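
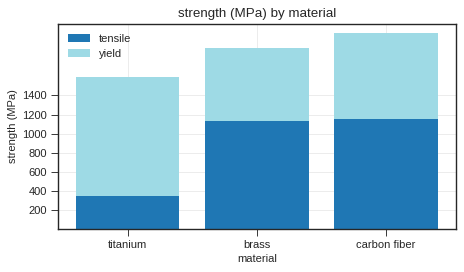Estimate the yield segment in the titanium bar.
≈ 1200

yield top ≈ 1600, bottom ≈ 400; segment ≈ 1200.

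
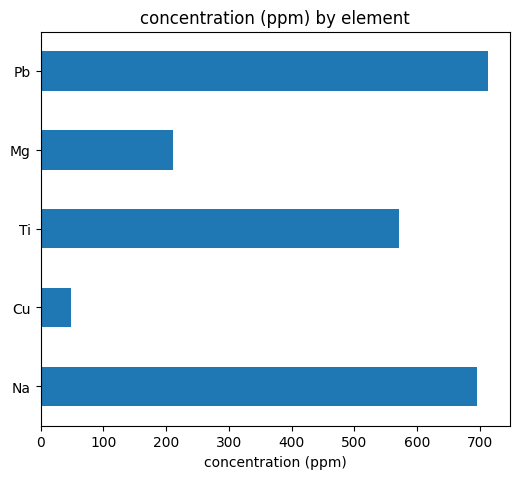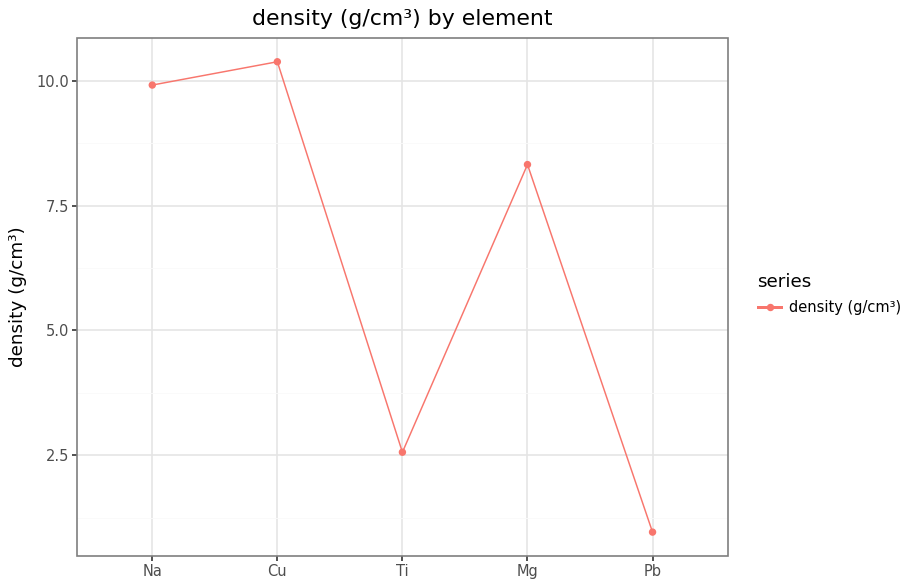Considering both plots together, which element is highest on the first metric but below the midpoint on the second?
Chart 2 median density (g/cm³) ≈ 8; below-median elements: Ti, Pb. Among those, Pb has the highest concentration (ppm) (≈ 700).

Pb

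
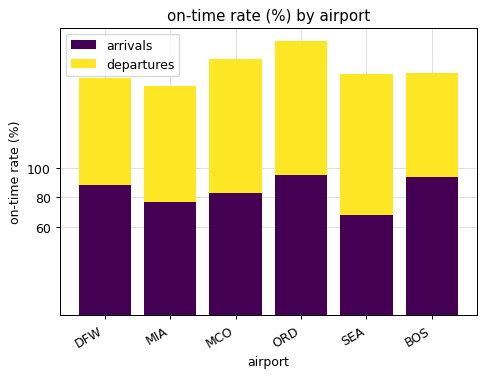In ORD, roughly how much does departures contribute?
≈ 80

departures top ≈ 180, bottom ≈ 100; segment ≈ 80.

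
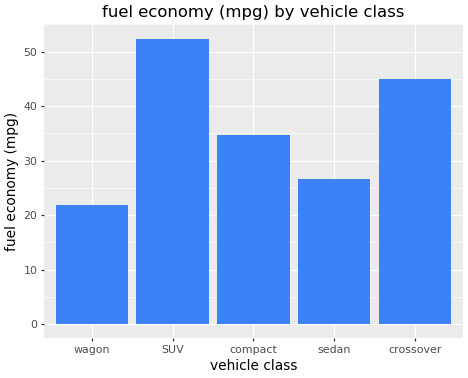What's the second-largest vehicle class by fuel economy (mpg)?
Top 3: SUV ≈ 50, crossover ≈ 45, compact ≈ 35.

crossover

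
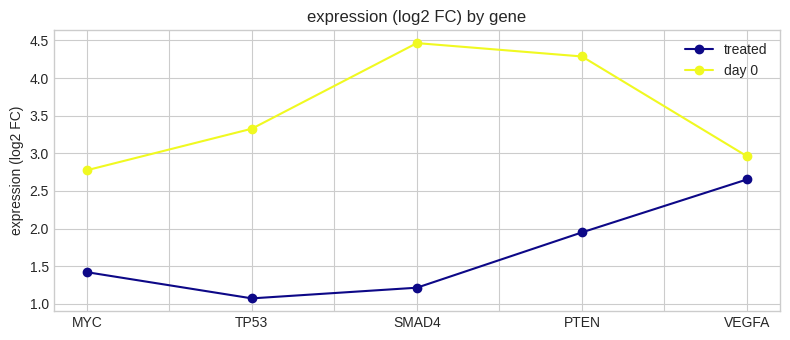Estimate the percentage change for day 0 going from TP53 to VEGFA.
TP53 ≈ 3.5, VEGFA ≈ 3.0; (3.0 − 3.5) / 3.5 ≈ -14.3%.

≈ -14.3%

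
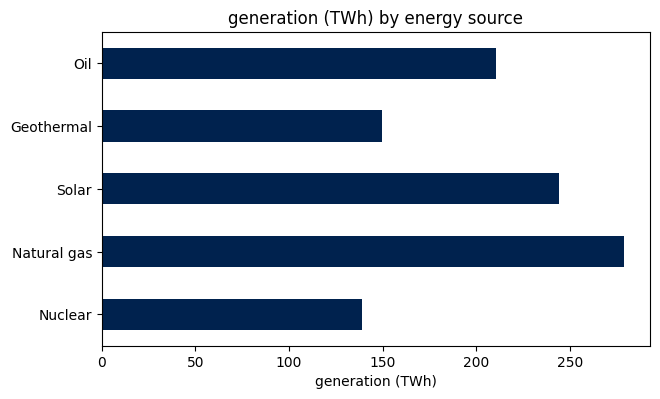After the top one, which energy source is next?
Solar

Top 3: Natural gas ≈ 275, Solar ≈ 250, Oil ≈ 200.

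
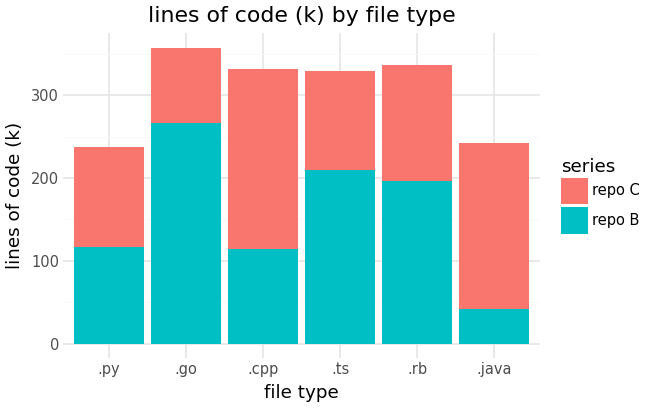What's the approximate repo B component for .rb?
repo B top ≈ 200, bottom ≈ 0; segment ≈ 200.

≈ 200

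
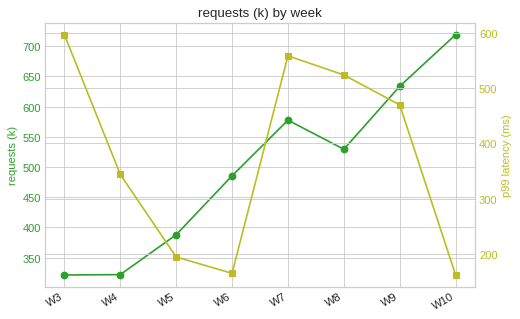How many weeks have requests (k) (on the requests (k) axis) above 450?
5

Above 450: W6, W7, W8, W9, W10.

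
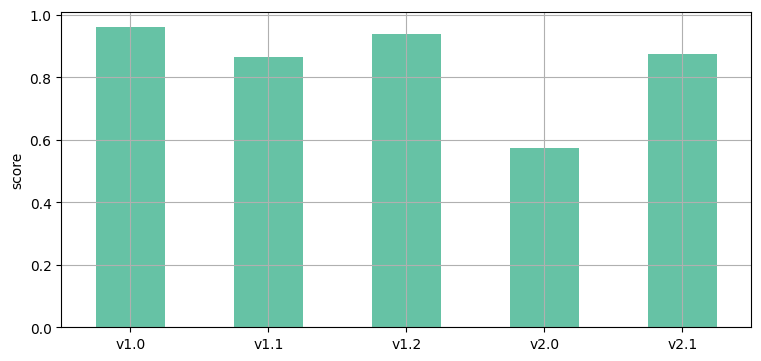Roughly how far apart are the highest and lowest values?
≈ 0.4

Max v1.0 ≈ 1.0, min v2.0 ≈ 0.6; range ≈ 0.4.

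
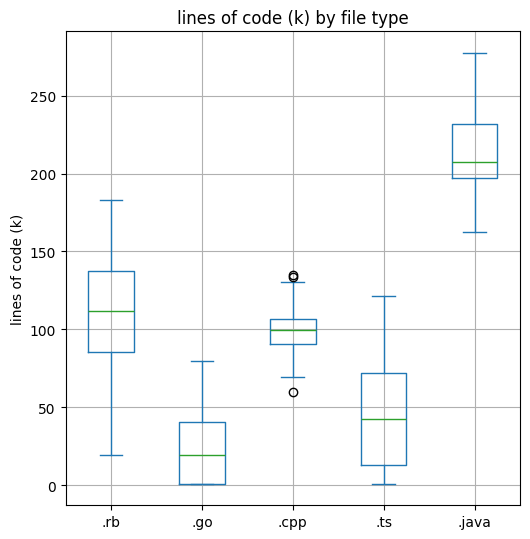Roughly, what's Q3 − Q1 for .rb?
≈ 60

Q3 ≈ 140, Q1 ≈ 80; IQR ≈ 60.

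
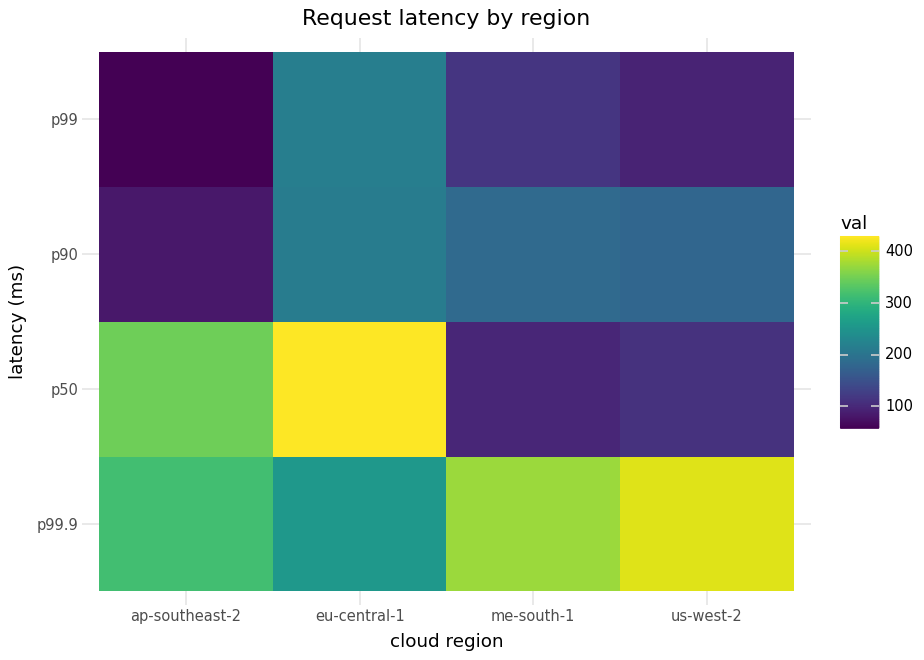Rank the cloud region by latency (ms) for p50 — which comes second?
ap-southeast-2

Top 3 for p50: eu-central-1 ≈ 450, ap-southeast-2 ≈ 350, us-west-2 ≈ 100.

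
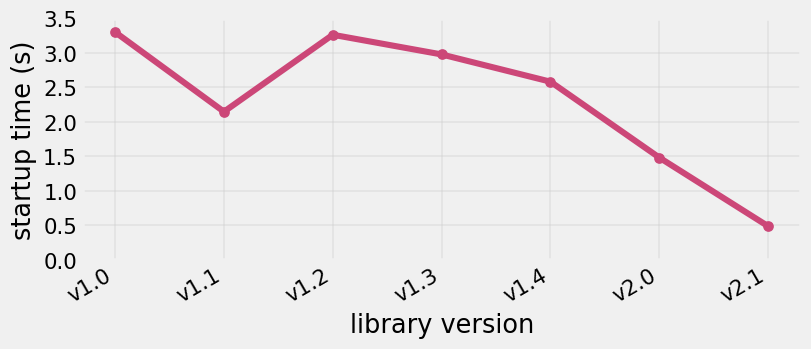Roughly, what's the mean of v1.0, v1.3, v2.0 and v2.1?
≈ 2.12

(3.5 + 3.0 + 1.5 + 0.5) / 4 ≈ 2.12.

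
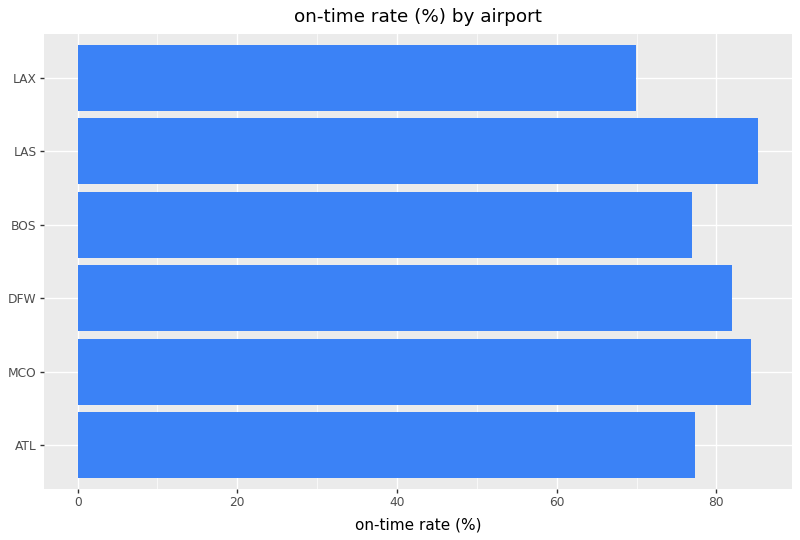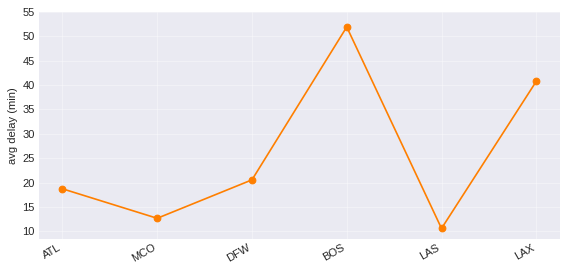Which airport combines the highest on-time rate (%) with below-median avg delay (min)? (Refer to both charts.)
Chart 2 median avg delay (min) ≈ 20; below-median airports: ATL, MCO, LAS. Among those, LAS has the highest on-time rate (%) (≈ 90).

LAS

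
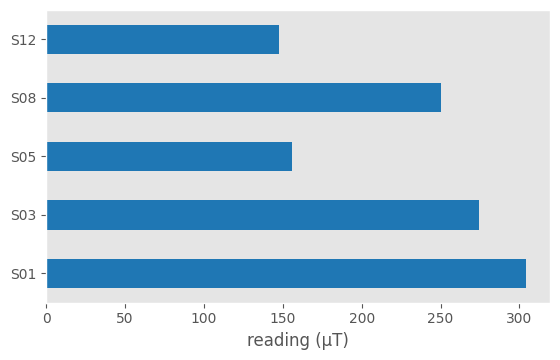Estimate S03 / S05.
≈ 1.67×

S03 ≈ 250, S05 ≈ 150; 250/150 ≈ 1.67.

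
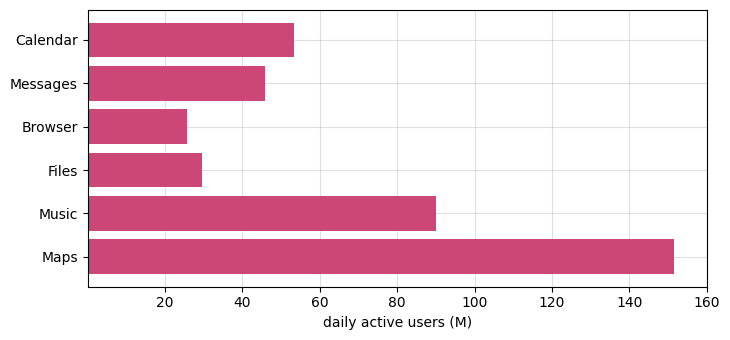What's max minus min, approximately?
≈ 140

Max Maps ≈ 160, min Browser ≈ 20; range ≈ 140.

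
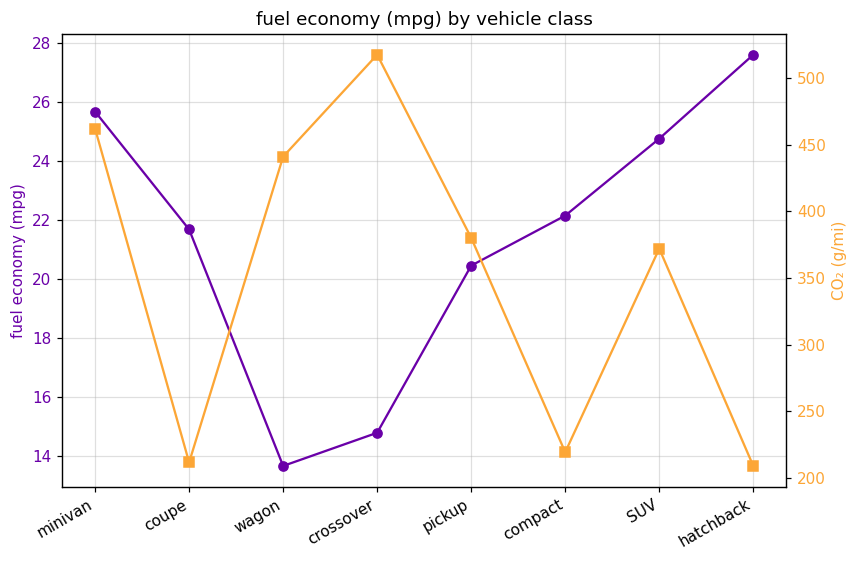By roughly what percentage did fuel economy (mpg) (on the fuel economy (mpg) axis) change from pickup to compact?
≈ +10%

pickup ≈ 20, compact ≈ 22; (22 − 20) / 20 ≈ +10%.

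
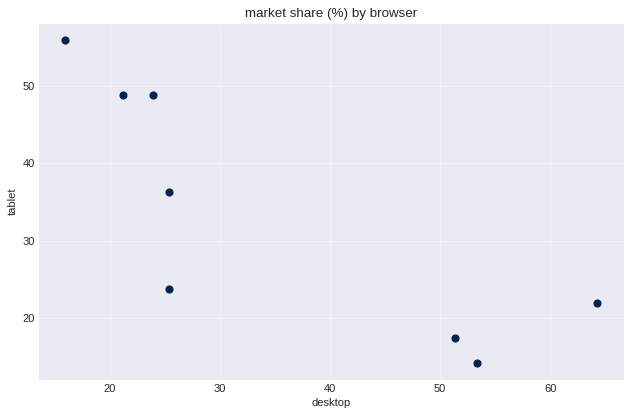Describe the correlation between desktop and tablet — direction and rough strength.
Points are negatively correlated; strong (|r| ≈ 0.8).

negative, strong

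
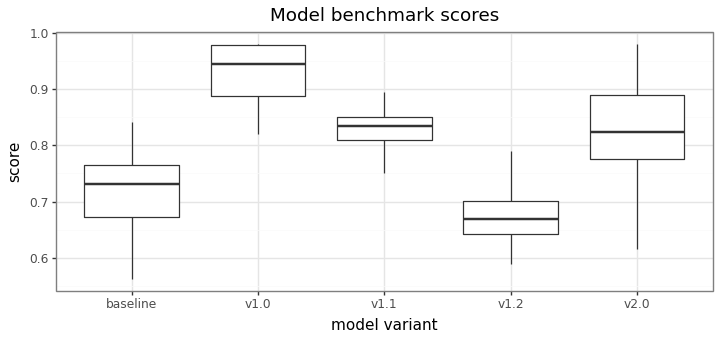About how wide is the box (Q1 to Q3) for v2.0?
Q3 ≈ 0.90, Q1 ≈ 0.80; IQR ≈ 0.10.

≈ 0.10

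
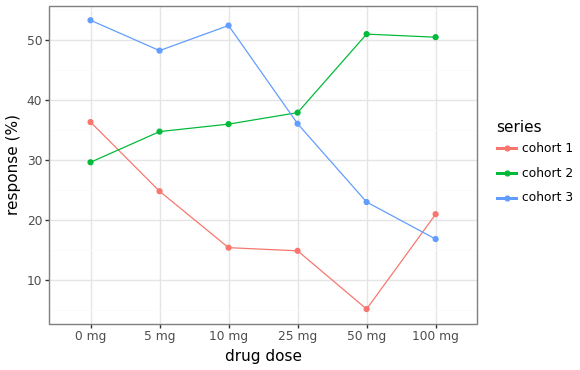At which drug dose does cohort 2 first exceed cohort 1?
0 mg: cohort 2 ≈ 30 vs cohort 1 ≈ 35 (not yet); 5 mg: cohort 2 ≈ 35 vs cohort 1 ≈ 25 (first crossover).

5 mg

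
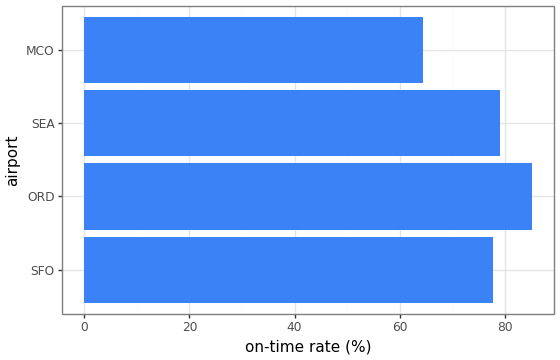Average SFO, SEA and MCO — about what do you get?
≈ 73

(80 + 80 + 60) / 3 ≈ 73.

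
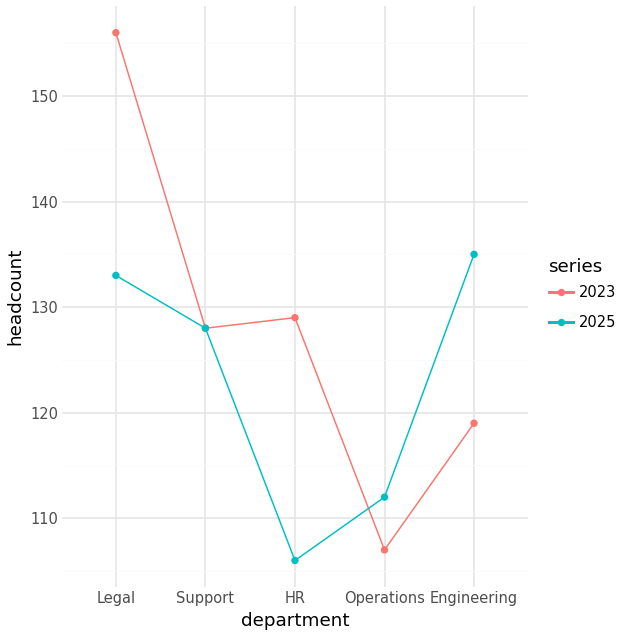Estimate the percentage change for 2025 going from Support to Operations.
Support ≈ 130, Operations ≈ 110; (110 − 130) / 130 ≈ -15.4%.

≈ -15.4%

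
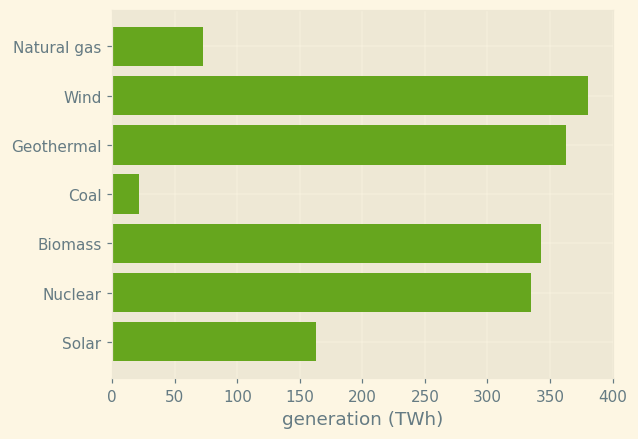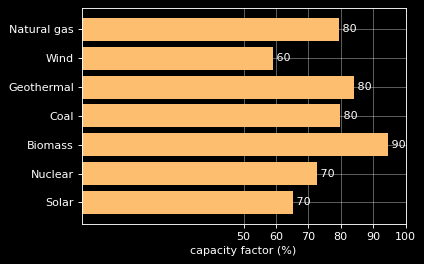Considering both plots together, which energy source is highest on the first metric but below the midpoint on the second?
Chart 2 median capacity factor (%) ≈ 80; below-median energy sources: Wind, Nuclear, Solar. Among those, Wind has the highest generation (TWh) (≈ 400).

Wind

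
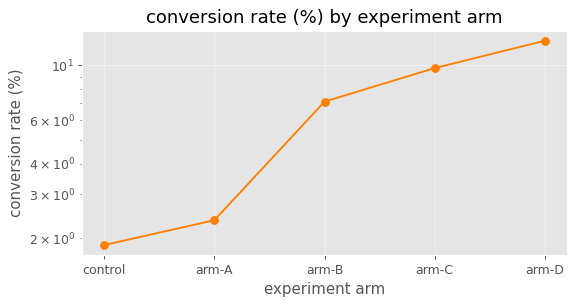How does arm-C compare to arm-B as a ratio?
arm-C ≈ 10, arm-B ≈ 7; 10/7 ≈ 1.43.

≈ 1.43×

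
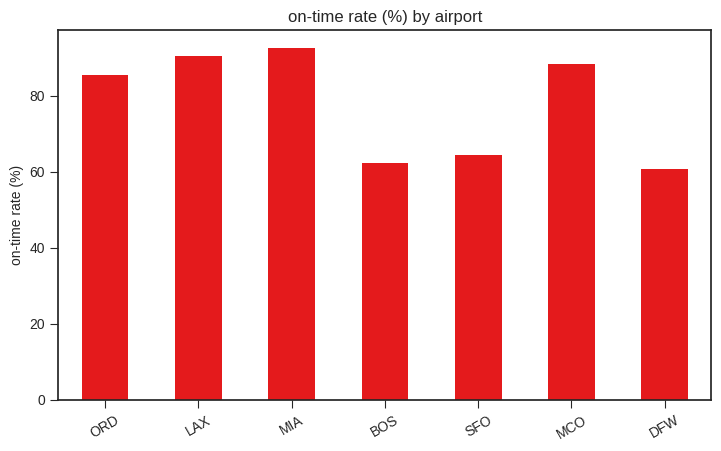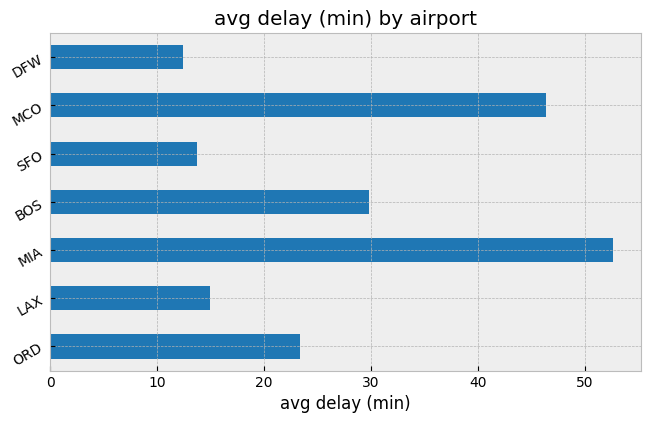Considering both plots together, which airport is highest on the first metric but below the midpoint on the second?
LAX

Chart 2 median avg delay (min) ≈ 25; below-median airports: LAX, SFO, DFW. Among those, LAX has the highest on-time rate (%) (≈ 90).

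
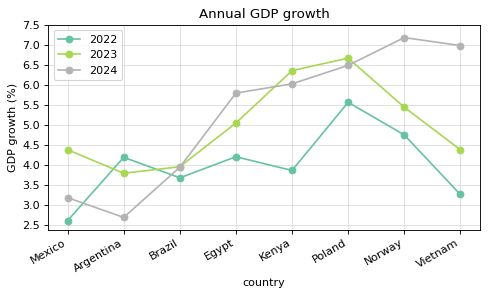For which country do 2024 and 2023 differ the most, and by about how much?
Vietnam, ≈ 2.5 %

Vietnam: 2024 ≈ 7.0, 2023 ≈ 4.5 → gap ≈ 2.5. Next-largest (Norway) is only ≈ 1.5.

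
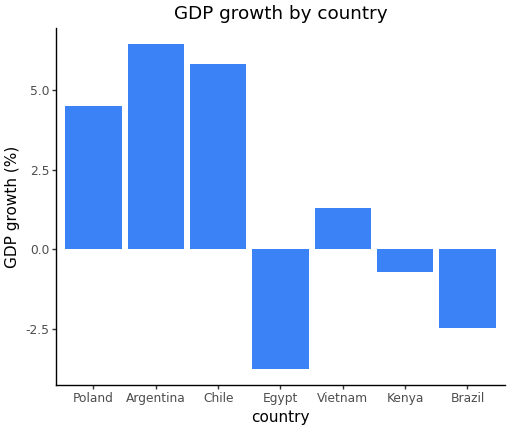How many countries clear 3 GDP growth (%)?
3

Above 3: Poland, Argentina, Chile.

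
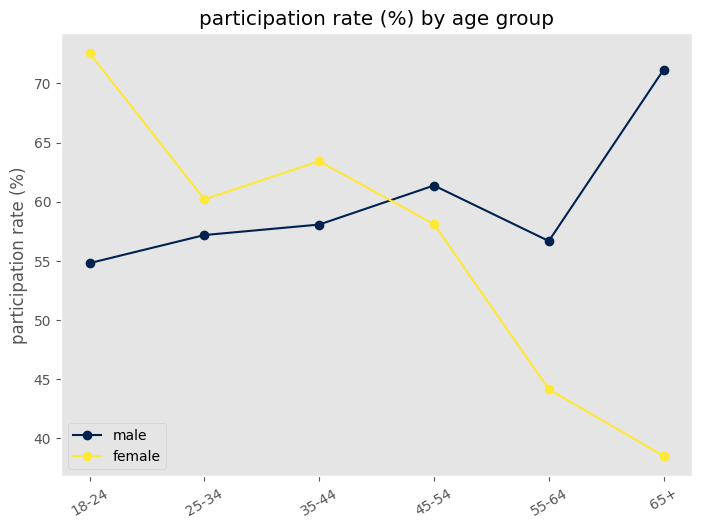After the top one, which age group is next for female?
Top 3 for female: 18-24 ≈ 75, 35-44 ≈ 65, 25-34 ≈ 60.

35-44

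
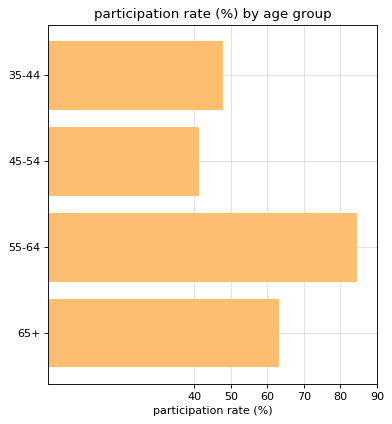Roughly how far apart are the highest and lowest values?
≈ 40

Max 55-64 ≈ 80, min 45-54 ≈ 40; range ≈ 40.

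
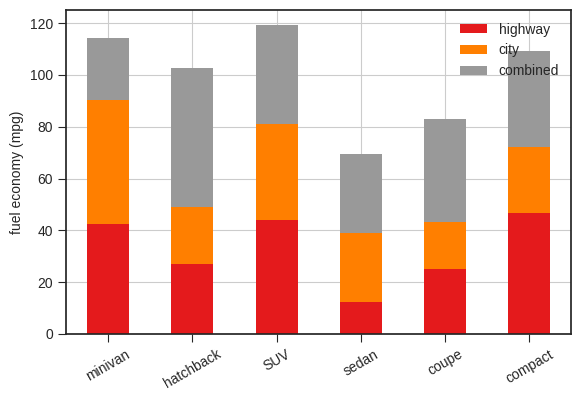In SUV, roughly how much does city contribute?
≈ 40

city top ≈ 80, bottom ≈ 40; segment ≈ 40.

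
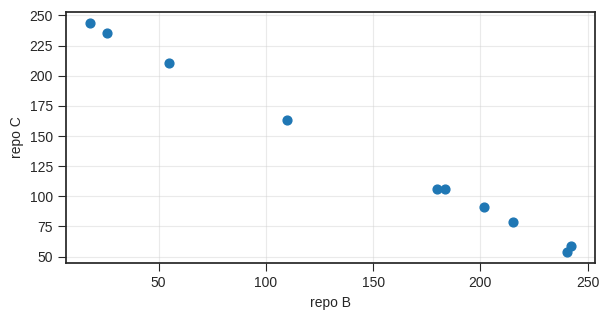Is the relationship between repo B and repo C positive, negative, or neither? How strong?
Points are negatively correlated; strong (|r| ≈ 1.0).

negative, strong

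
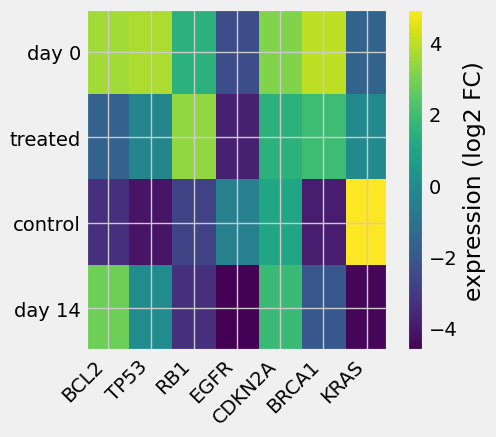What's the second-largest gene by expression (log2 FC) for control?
CDKN2A

Top 3 for control: KRAS ≈ 5, CDKN2A ≈ 1, EGFR ≈ 0.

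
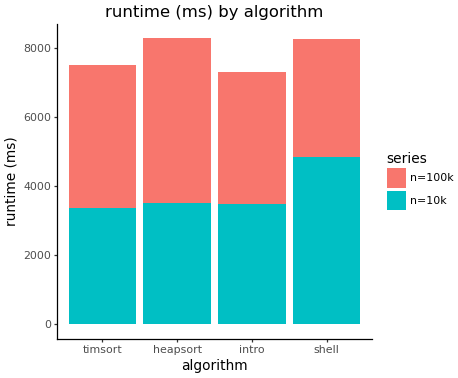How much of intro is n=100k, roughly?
n=100k top ≈ 7000, bottom ≈ 3000; segment ≈ 4000.

≈ 4000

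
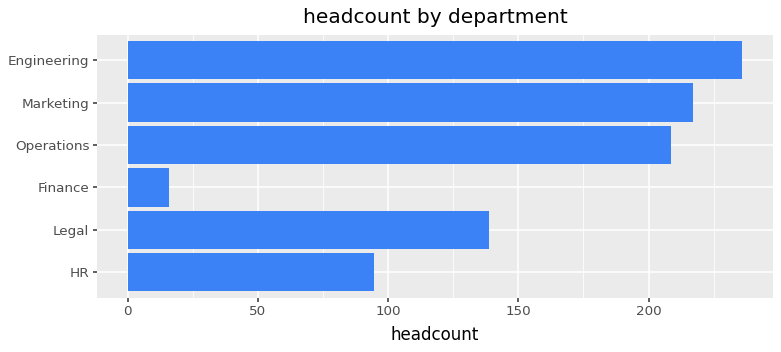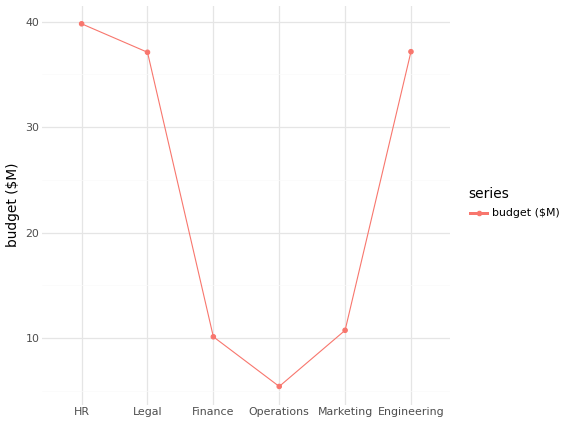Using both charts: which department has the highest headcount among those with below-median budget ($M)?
Marketing

Chart 2 median budget ($M) ≈ 25; below-median departments: Finance, Operations, Marketing. Among those, Marketing has the highest headcount (≈ 225).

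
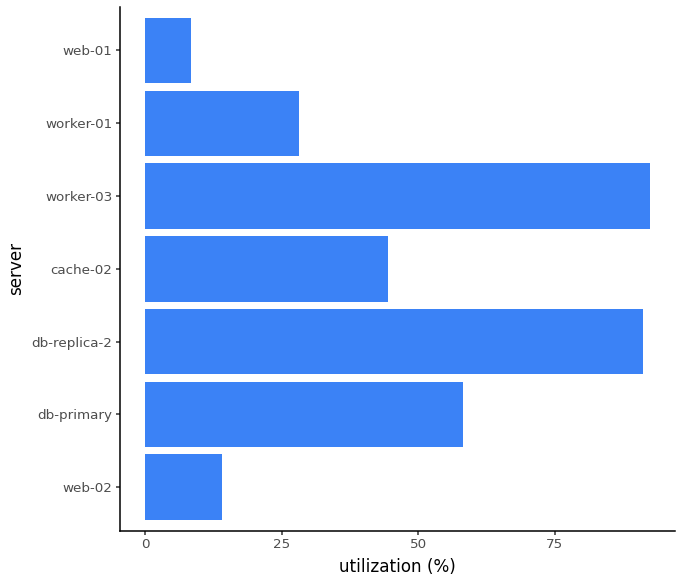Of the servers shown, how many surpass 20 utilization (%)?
Above 20: db-primary, db-replica-2, cache-02, worker-03, worker-01.

5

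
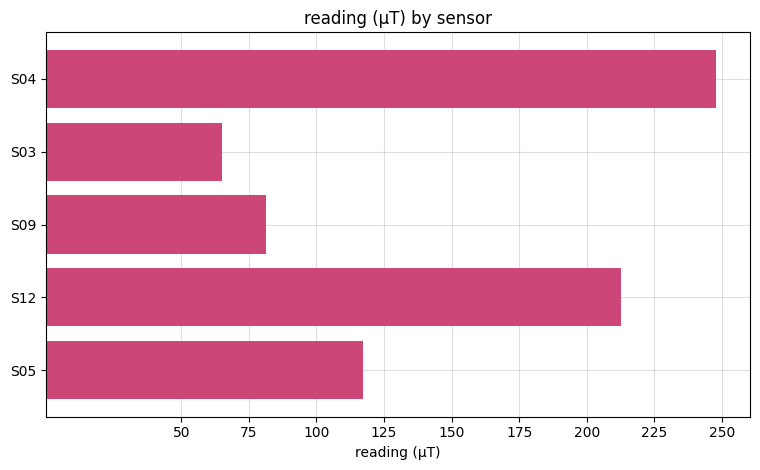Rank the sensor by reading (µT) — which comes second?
Top 3: S04 ≈ 250, S12 ≈ 225, S05 ≈ 125.

S12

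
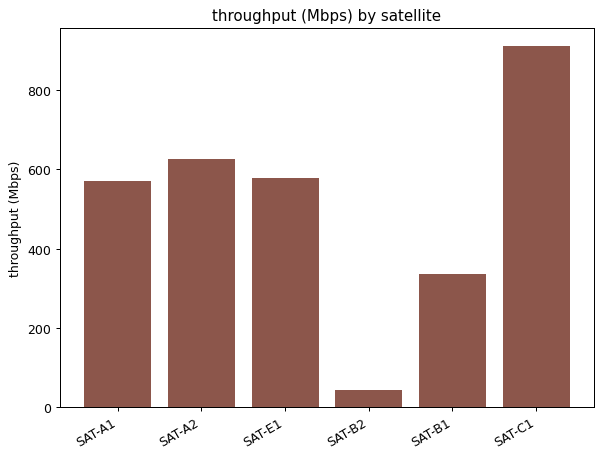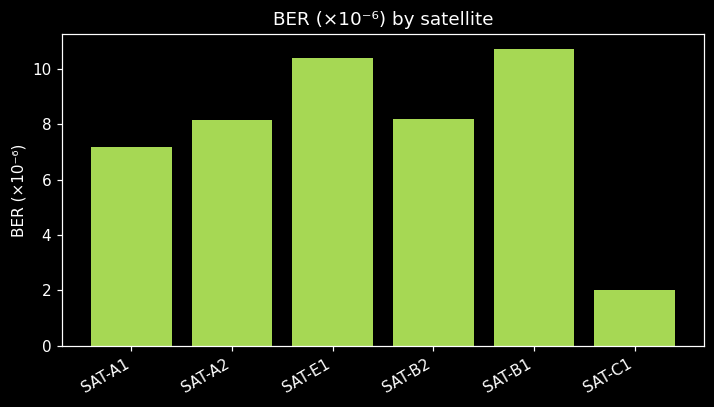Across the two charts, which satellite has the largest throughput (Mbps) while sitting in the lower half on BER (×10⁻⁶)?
Chart 2 median BER (×10⁻⁶) ≈ 8; below-median satellites: SAT-A1, SAT-A2, SAT-C1. Among those, SAT-C1 has the highest throughput (Mbps) (≈ 900).

SAT-C1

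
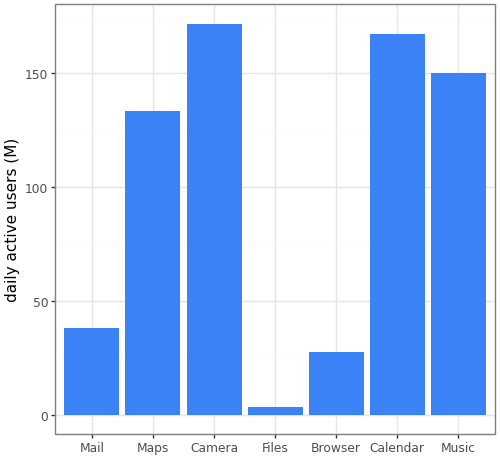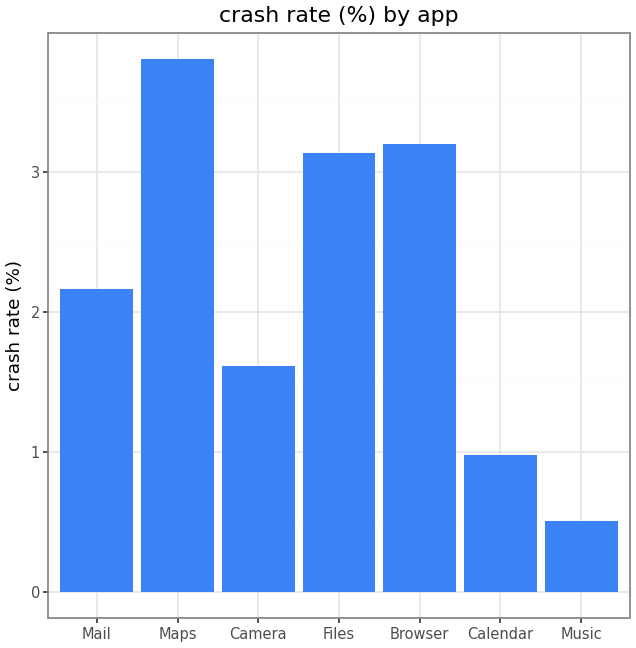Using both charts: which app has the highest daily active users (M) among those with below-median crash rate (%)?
Chart 2 median crash rate (%) ≈ 2; below-median apps: Camera, Calendar, Music. Among those, Camera has the highest daily active users (M) (≈ 180).

Camera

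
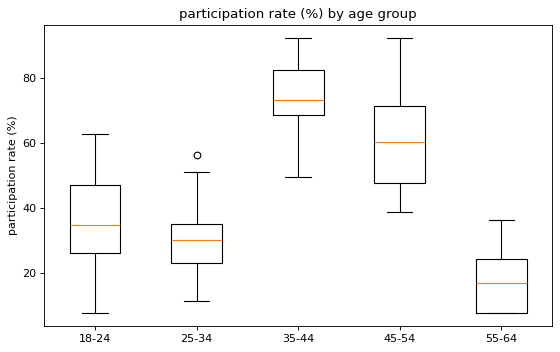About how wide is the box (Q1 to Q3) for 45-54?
Q3 ≈ 70, Q1 ≈ 50; IQR ≈ 20.

≈ 20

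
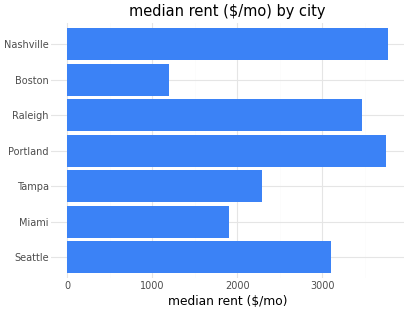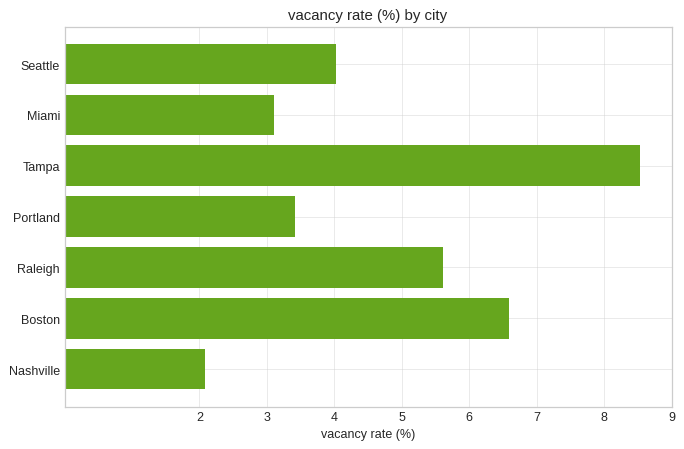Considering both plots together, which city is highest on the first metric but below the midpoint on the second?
Chart 2 median vacancy rate (%) ≈ 4; below-median cities: Miami, Portland, Nashville. Among those, Nashville has the highest median rent ($/mo) (≈ 4000).

Nashville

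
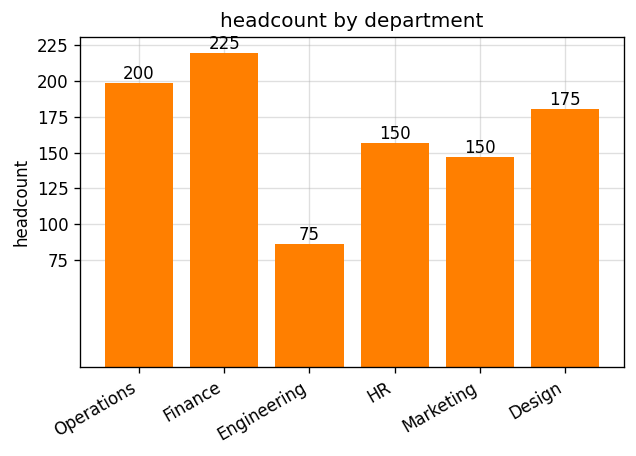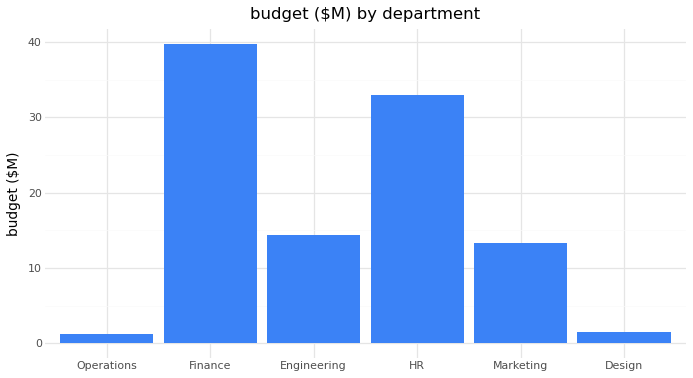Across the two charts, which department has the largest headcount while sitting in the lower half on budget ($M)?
Operations

Chart 2 median budget ($M) ≈ 15; below-median departments: Operations, Marketing, Design. Among those, Operations has the highest headcount (≈ 200).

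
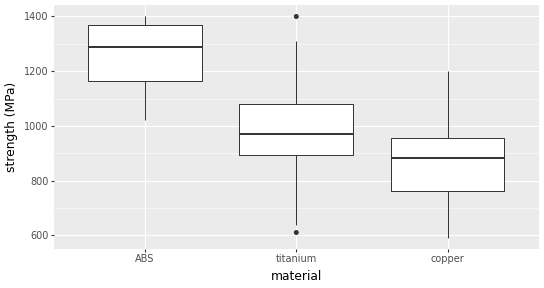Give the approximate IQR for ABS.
Q3 ≈ 1350, Q1 ≈ 1150; IQR ≈ 200.

≈ 200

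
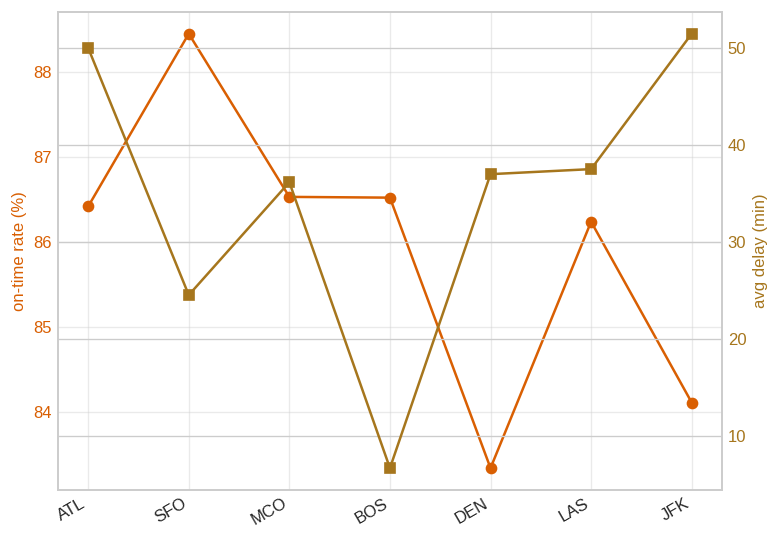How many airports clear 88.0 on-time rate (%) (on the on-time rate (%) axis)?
1

Above 88.0: SFO.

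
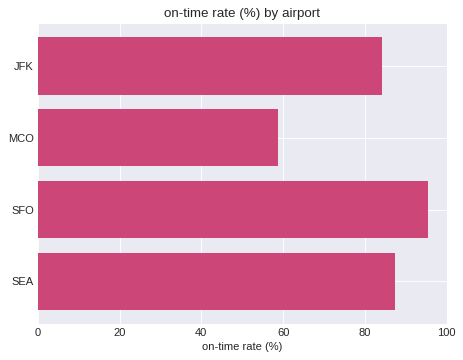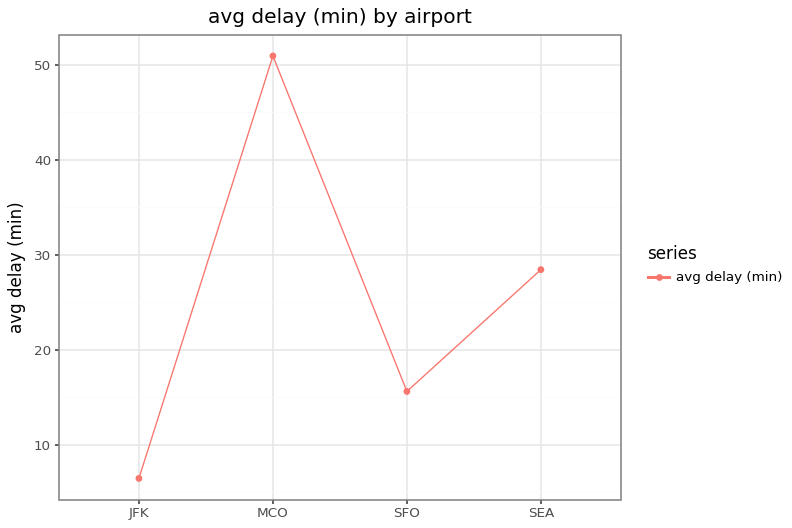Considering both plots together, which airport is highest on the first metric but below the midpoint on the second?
SFO

Chart 2 median avg delay (min) ≈ 20; below-median airports: JFK, SFO. Among those, SFO has the highest on-time rate (%) (≈ 100).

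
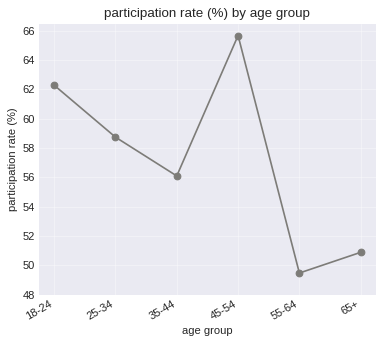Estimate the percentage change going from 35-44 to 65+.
35-44 ≈ 56, 65+ ≈ 50; (50 − 56) / 56 ≈ -10.7%.

≈ -10.7%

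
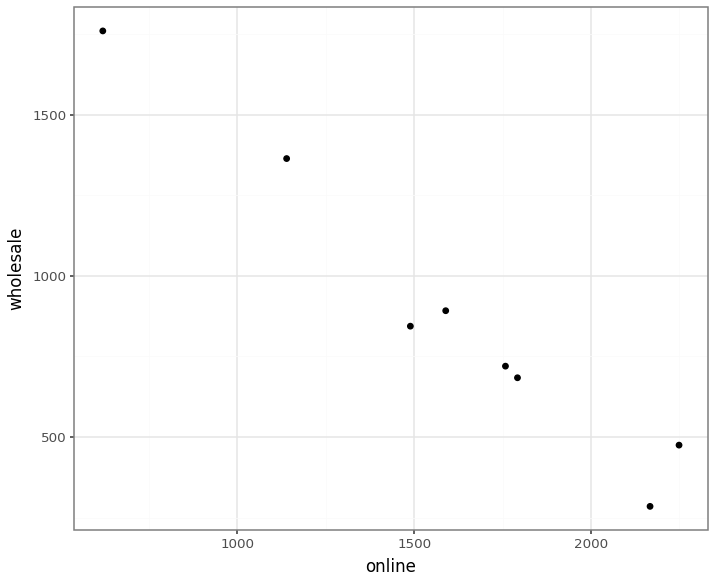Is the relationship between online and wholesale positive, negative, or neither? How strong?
negative, strong

Points are negatively correlated; strong (|r| ≈ 1.0).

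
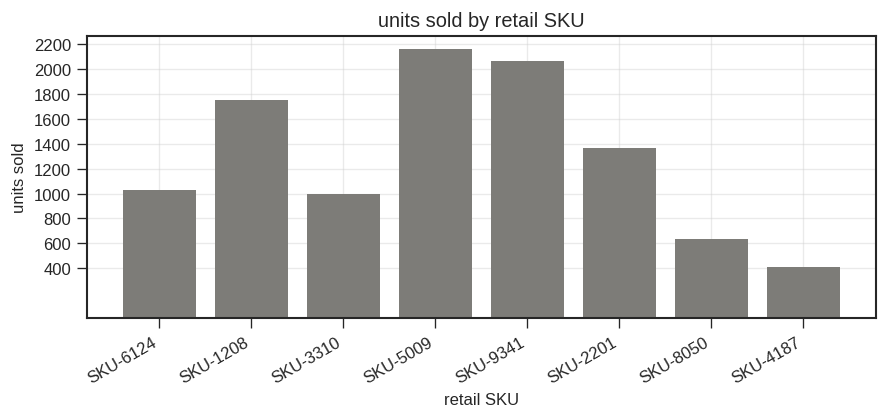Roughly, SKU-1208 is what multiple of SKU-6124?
≈ 1.8×

SKU-1208 ≈ 1800, SKU-6124 ≈ 1000; 1800/1000 ≈ 1.8.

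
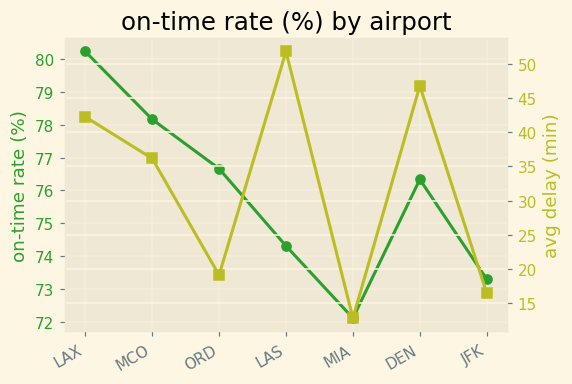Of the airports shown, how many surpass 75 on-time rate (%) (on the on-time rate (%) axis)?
4

Above 75: LAX, MCO, ORD, DEN.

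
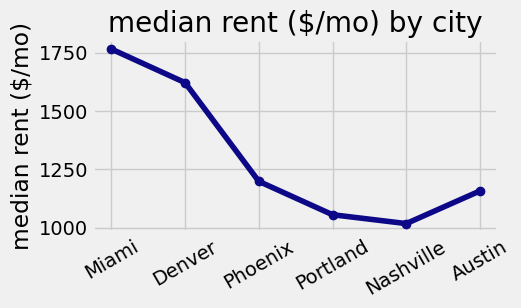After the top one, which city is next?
Top 3: Miami ≈ 1800, Denver ≈ 1600, Phoenix ≈ 1200.

Denver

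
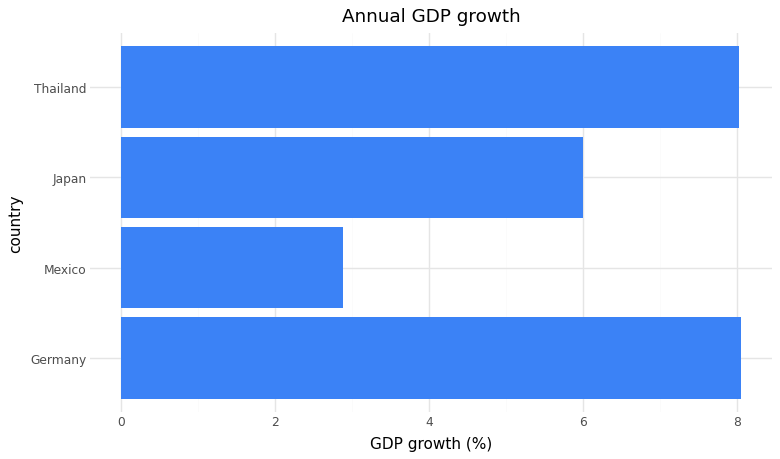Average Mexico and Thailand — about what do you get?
≈ 6

(3 + 8) / 2 ≈ 6.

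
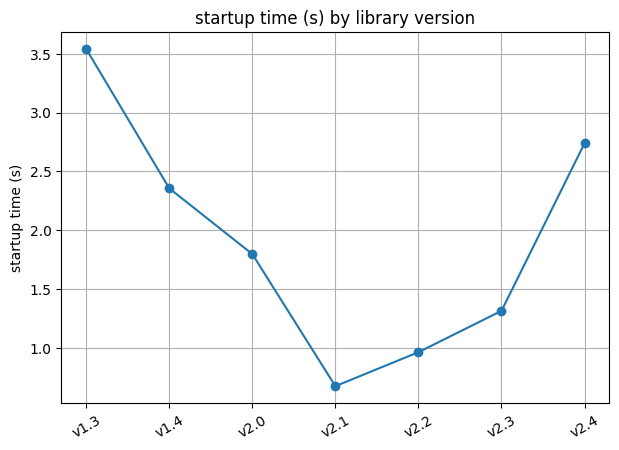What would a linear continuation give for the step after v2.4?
Last three: 1.0, 1.5, 2.5 → slope ≈ 0.75/step → next ≈ 3.25.

≈ 3.25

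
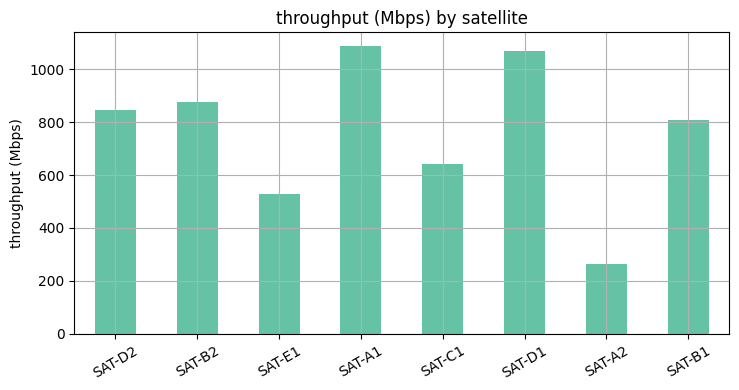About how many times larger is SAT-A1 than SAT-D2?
≈ 1.38×

SAT-A1 ≈ 1100, SAT-D2 ≈ 800; 1100/800 ≈ 1.38.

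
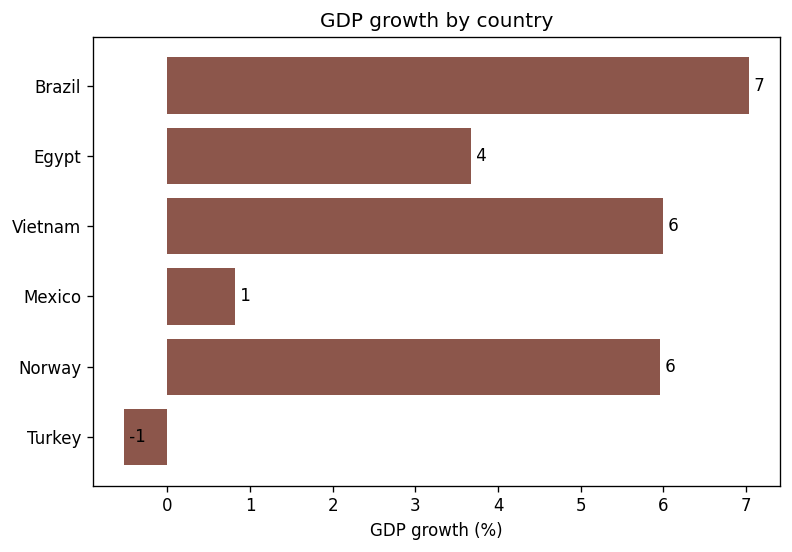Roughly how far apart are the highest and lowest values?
Max Brazil ≈ 7, min Turkey ≈ -1; range ≈ 8.

≈ 8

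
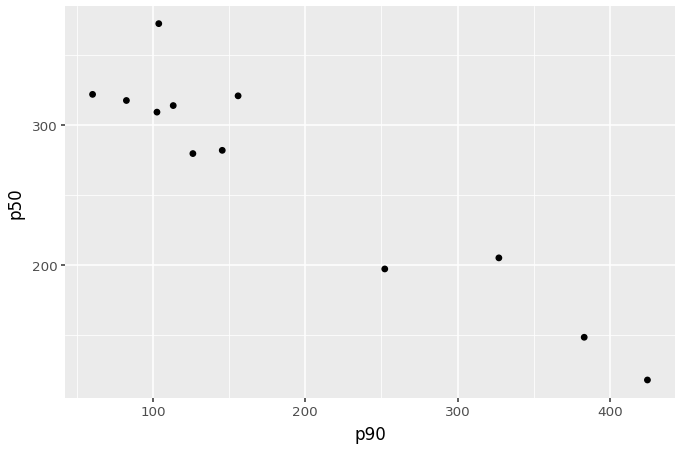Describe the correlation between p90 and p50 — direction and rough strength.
negative, strong

Points are negatively correlated; strong (|r| ≈ 0.9).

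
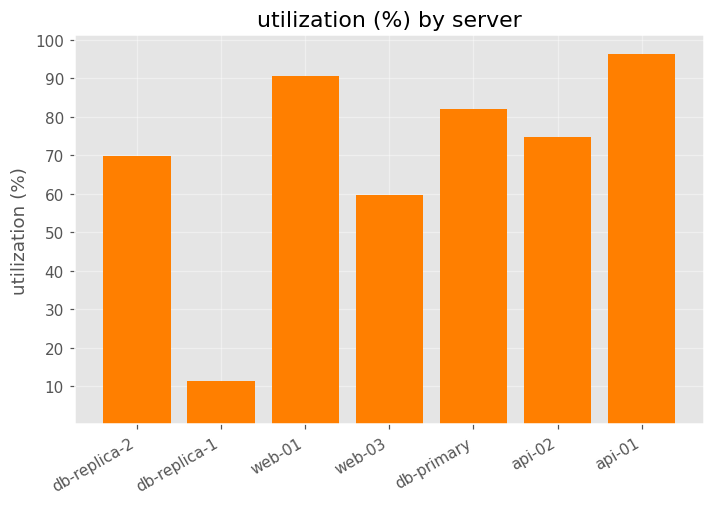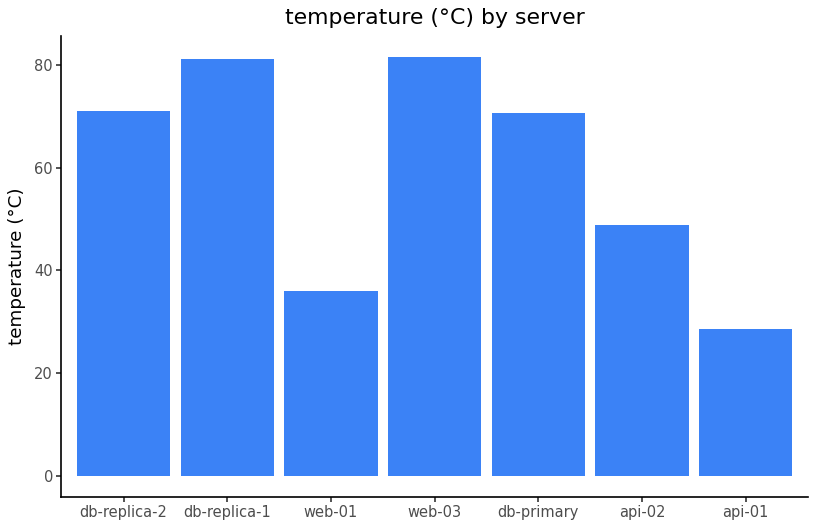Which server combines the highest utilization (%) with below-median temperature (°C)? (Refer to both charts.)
api-01

Chart 2 median temperature (°C) ≈ 70; below-median servers: web-01, api-02, api-01. Among those, api-01 has the highest utilization (%) (≈ 100).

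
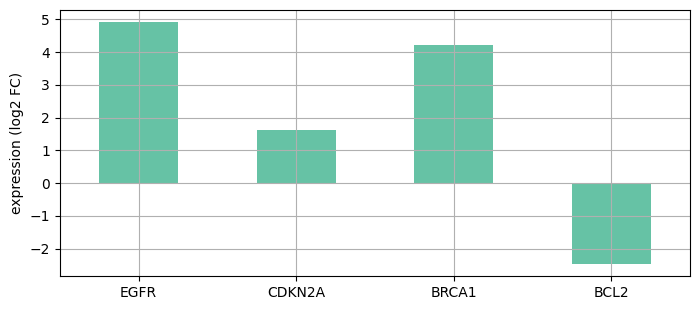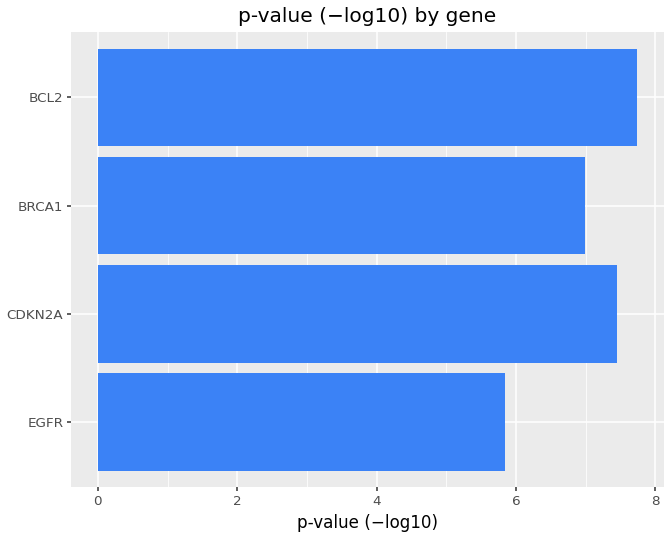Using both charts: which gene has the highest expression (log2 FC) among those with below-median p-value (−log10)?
Chart 2 median p-value (−log10) ≈ 7; below-median genes: EGFR, BRCA1. Among those, EGFR has the highest expression (log2 FC) (≈ 5).

EGFR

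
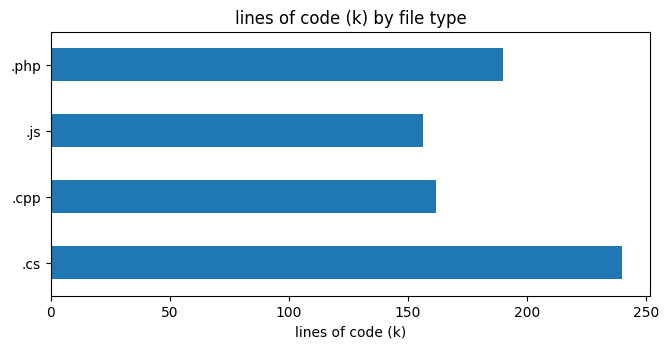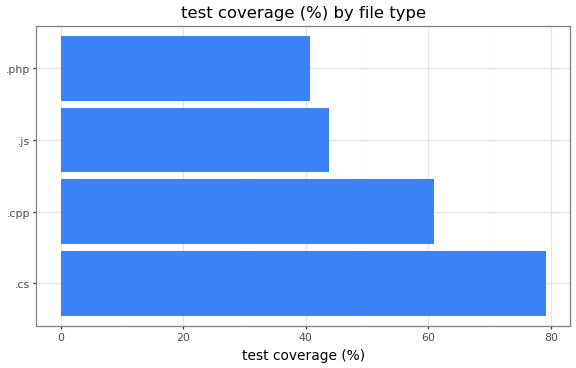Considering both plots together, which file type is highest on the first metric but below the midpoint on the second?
.php

Chart 2 median test coverage (%) ≈ 50; below-median file types: .js, .php. Among those, .php has the highest lines of code (k) (≈ 200).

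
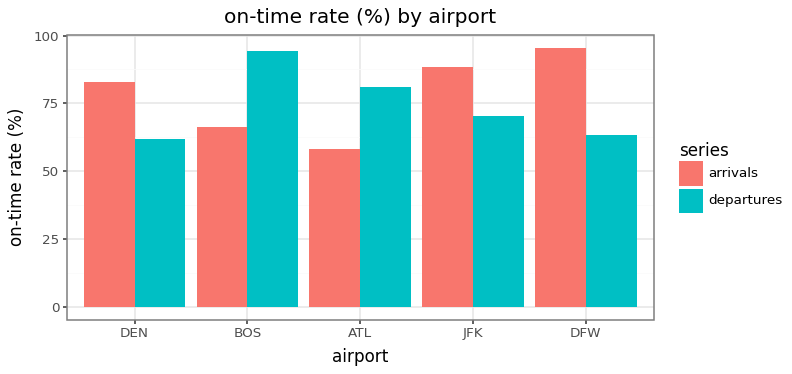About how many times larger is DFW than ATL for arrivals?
≈ 1.67×

DFW ≈ 100, ATL ≈ 60; 100/60 ≈ 1.67.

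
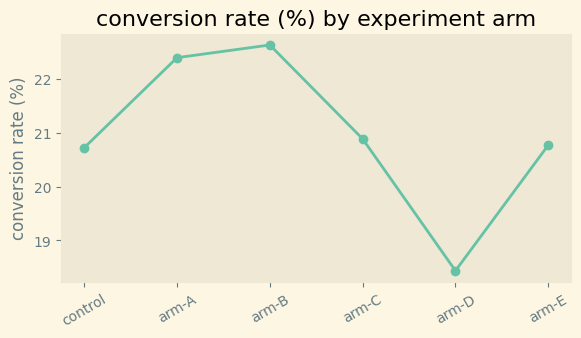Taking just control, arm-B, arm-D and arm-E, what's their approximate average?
≈ 20.62

(20.5 + 22.5 + 18.5 + 21.0) / 4 ≈ 20.62.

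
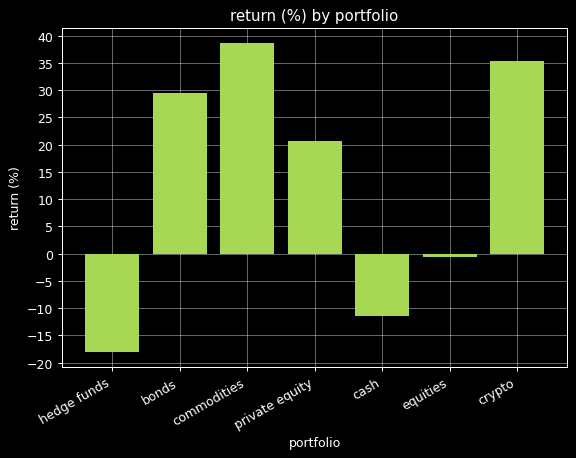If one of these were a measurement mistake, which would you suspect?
hedge funds

hedge funds ≈ -20; the rest sit between ≈ -10 and ≈ 40.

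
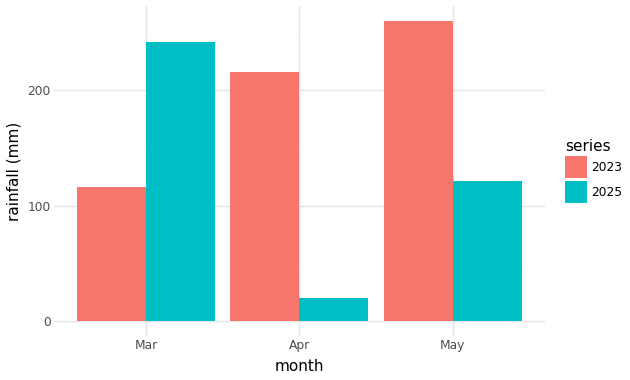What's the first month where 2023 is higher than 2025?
Mar: 2023 ≈ 125 vs 2025 ≈ 250 (not yet); Apr: 2023 ≈ 225 vs 2025 ≈ 25 (first crossover).

Apr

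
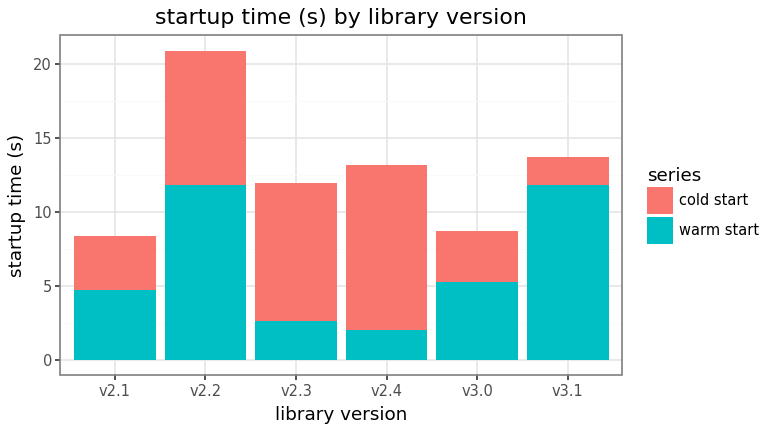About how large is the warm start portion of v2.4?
≈ 2

warm start top ≈ 2, bottom ≈ 0; segment ≈ 2.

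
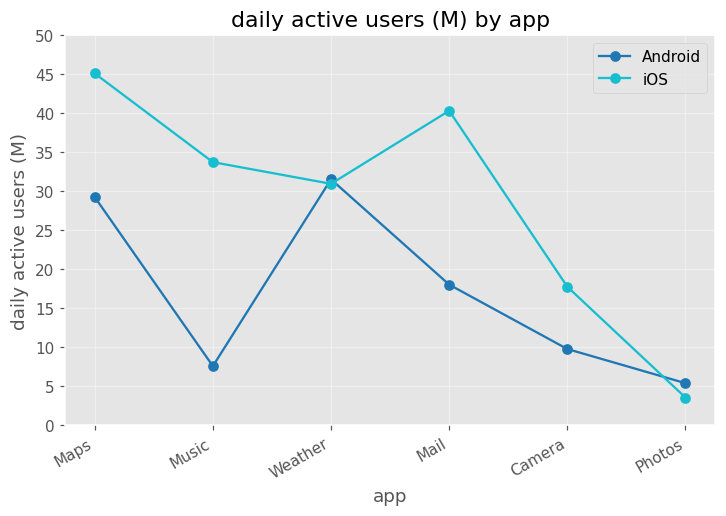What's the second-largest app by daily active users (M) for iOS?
Top 3 for iOS: Maps ≈ 45, Mail ≈ 40, Music ≈ 35.

Mail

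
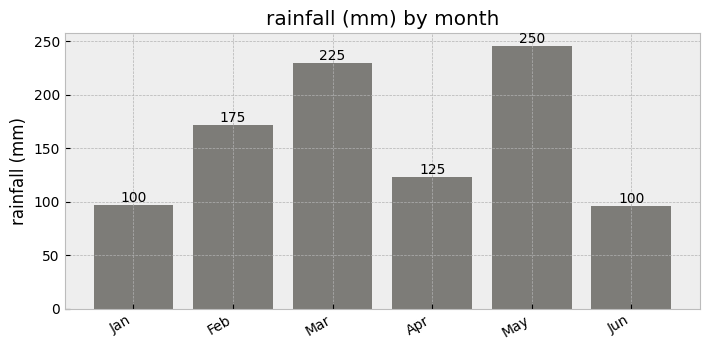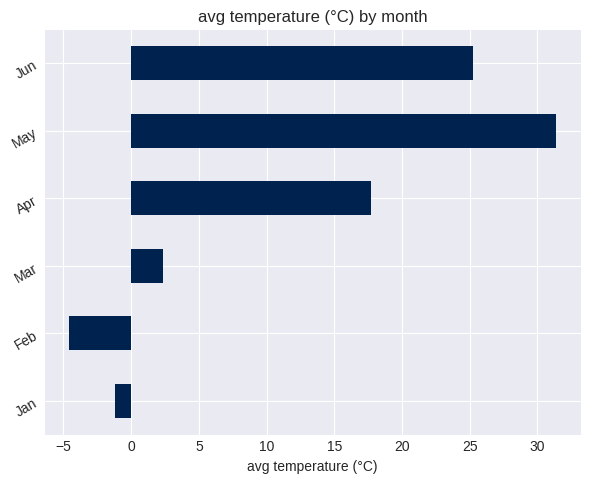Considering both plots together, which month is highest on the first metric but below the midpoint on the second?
Mar

Chart 2 median avg temperature (°C) ≈ 10; below-median months: Jan, Feb, Mar. Among those, Mar has the highest rainfall (mm) (≈ 225).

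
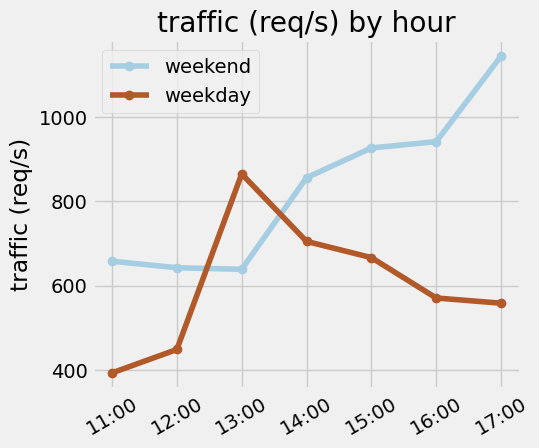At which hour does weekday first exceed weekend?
13:00

12:00: weekday ≈ 400 vs weekend ≈ 600 (not yet); 13:00: weekday ≈ 900 vs weekend ≈ 600 (first crossover).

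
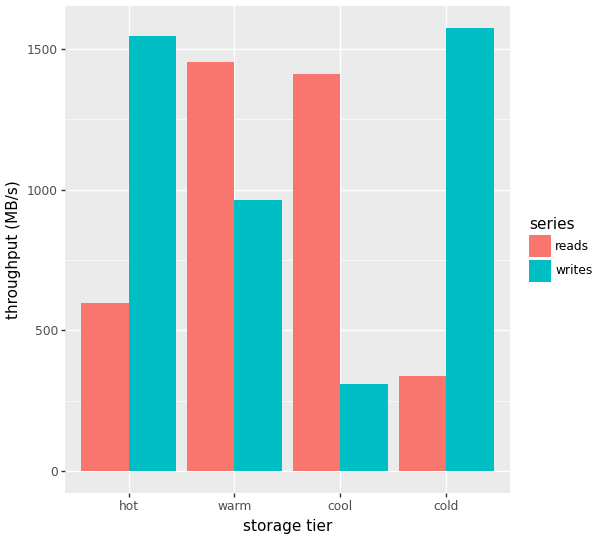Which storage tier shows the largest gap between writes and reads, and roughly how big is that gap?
cold, ≈ 1200 MB/s

cold: writes ≈ 1600, reads ≈ 400 → gap ≈ 1200. Next-largest (cool) is only ≈ 1000.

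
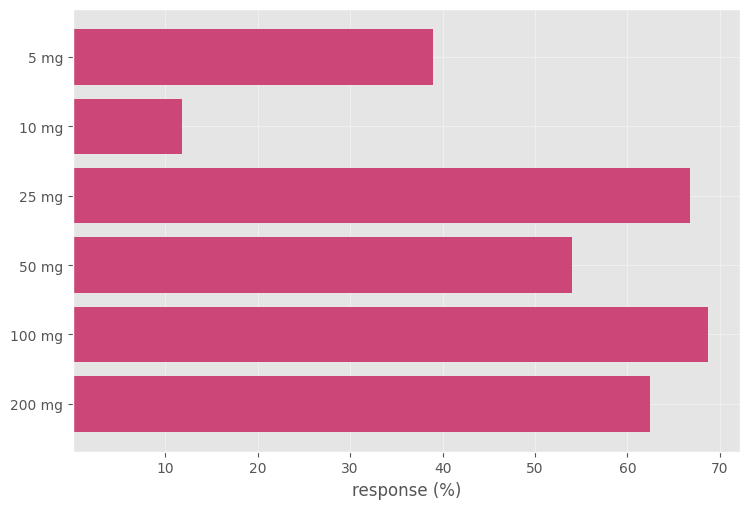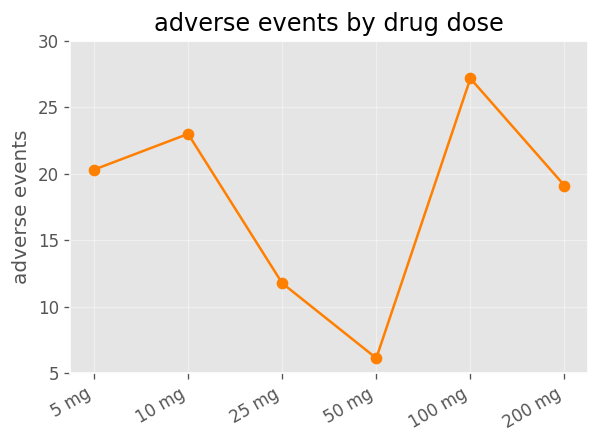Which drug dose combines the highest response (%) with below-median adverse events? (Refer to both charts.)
Chart 2 median adverse events ≈ 20; below-median drug doses: 25 mg, 50 mg, 200 mg. Among those, 25 mg has the highest response (%) (≈ 70).

25 mg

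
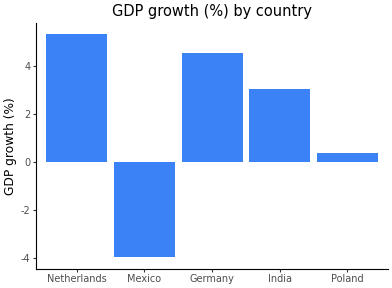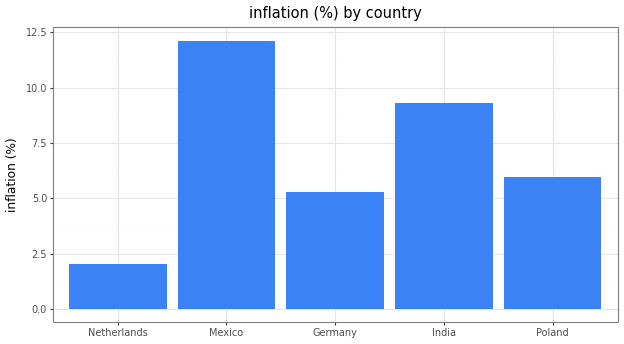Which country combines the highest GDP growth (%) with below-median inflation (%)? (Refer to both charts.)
Netherlands

Chart 2 median inflation (%) ≈ 6; below-median countries: Netherlands, Germany. Among those, Netherlands has the highest GDP growth (%) (≈ 5.5).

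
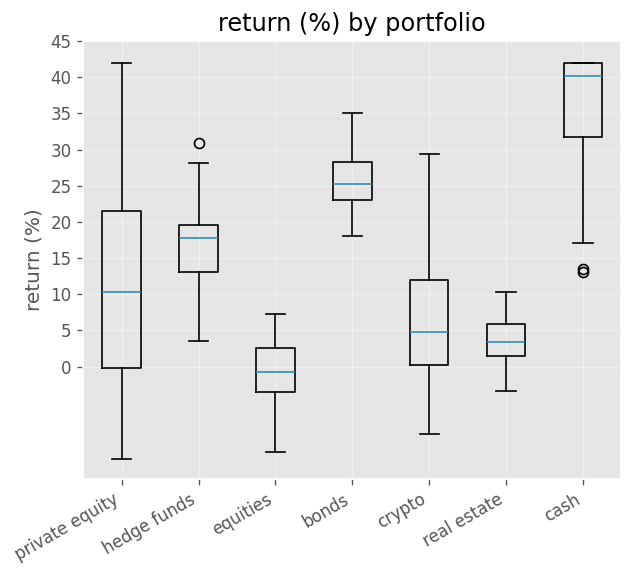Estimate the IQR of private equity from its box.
≈ 20

Q3 ≈ 20, Q1 ≈ 0; IQR ≈ 20.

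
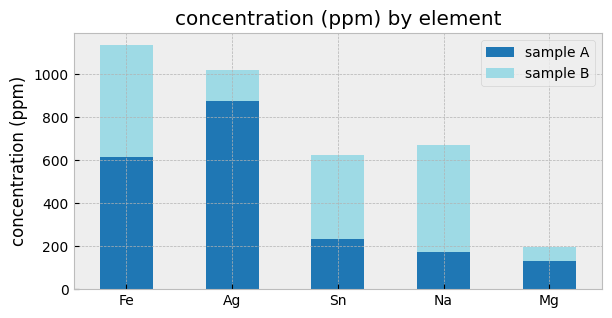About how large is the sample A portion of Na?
≈ 200

sample A top ≈ 200, bottom ≈ 0; segment ≈ 200.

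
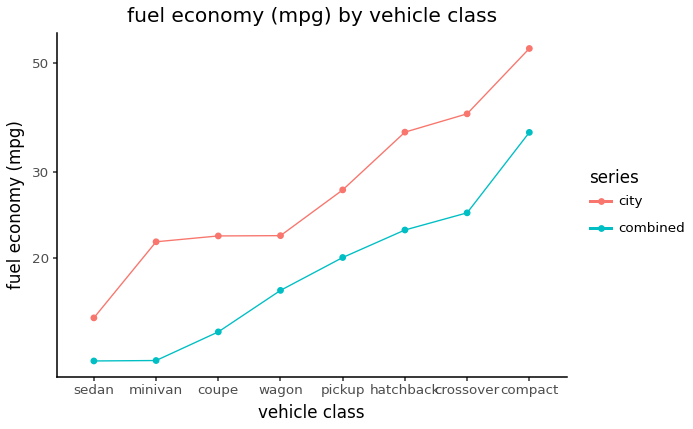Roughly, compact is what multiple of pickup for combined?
≈ 1.75×

compact ≈ 35, pickup ≈ 20; 35/20 ≈ 1.75.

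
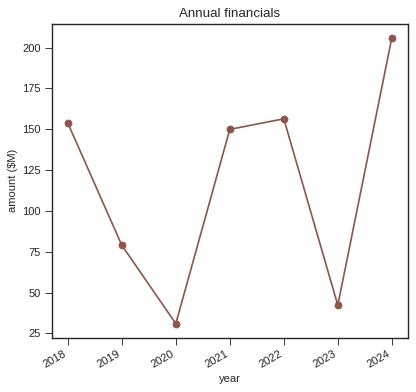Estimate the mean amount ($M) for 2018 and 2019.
≈ 120

(160 + 80) / 2 ≈ 120.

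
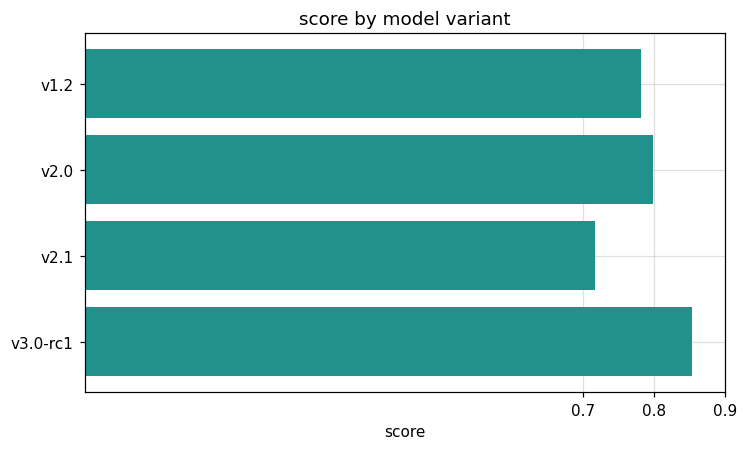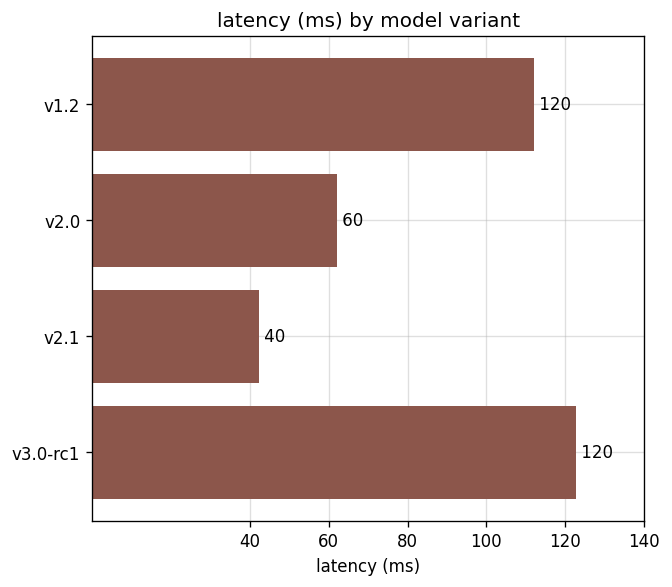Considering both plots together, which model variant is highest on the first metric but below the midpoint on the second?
v2.0

Chart 2 median latency (ms) ≈ 80; below-median model variants: v2.0, v2.1. Among those, v2.0 has the highest score (≈ 0.8).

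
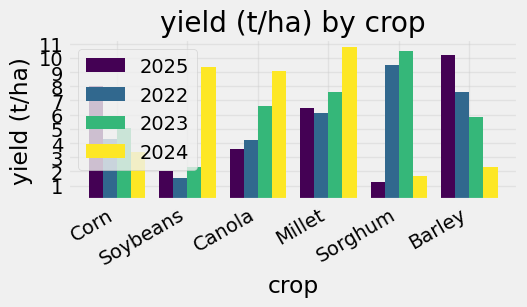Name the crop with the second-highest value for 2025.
Top 3 for 2025: Barley ≈ 10, Corn ≈ 8, Millet ≈ 6.

Corn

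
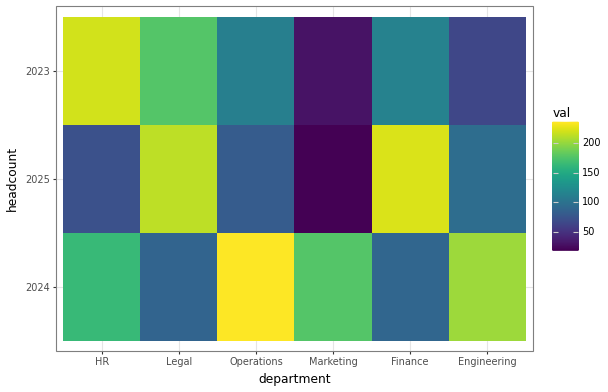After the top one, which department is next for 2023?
Top 3 for 2023: HR ≈ 220, Legal ≈ 180, Finance ≈ 120.

Legal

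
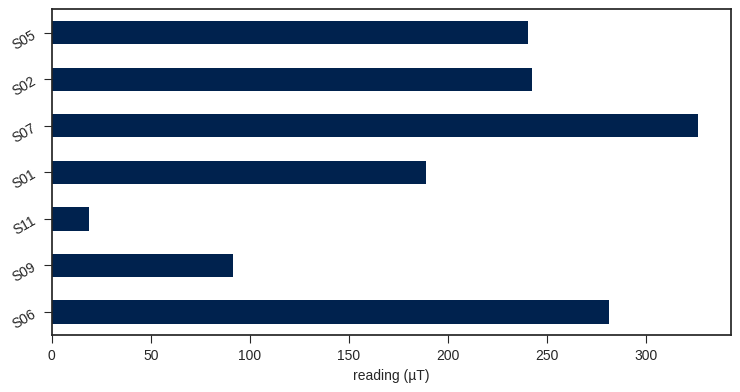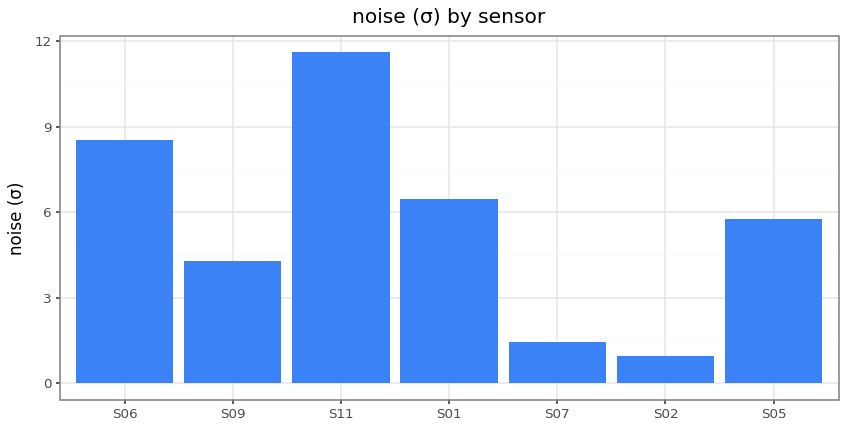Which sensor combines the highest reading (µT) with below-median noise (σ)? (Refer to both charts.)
Chart 2 median noise (σ) ≈ 6; below-median sensors: S09, S07, S02. Among those, S07 has the highest reading (µT) (≈ 350).

S07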